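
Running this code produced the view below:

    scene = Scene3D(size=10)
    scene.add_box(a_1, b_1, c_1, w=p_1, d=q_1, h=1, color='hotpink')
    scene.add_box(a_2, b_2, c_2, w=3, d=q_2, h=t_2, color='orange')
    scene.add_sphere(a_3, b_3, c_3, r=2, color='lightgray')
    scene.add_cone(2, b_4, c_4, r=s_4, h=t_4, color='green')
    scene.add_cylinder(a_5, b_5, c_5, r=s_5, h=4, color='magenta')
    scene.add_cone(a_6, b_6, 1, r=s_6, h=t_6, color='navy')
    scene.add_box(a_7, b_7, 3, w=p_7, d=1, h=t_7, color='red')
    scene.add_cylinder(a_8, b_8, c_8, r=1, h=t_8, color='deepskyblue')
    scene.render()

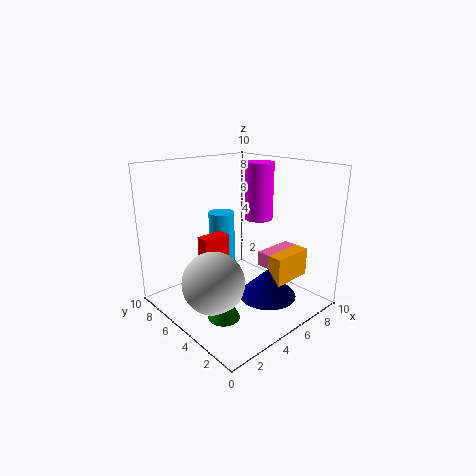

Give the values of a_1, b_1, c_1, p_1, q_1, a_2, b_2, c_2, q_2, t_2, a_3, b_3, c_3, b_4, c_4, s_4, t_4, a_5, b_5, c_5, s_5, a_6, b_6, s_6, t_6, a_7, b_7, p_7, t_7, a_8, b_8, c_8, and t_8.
a_1 = 6; b_1 = 3; c_1 = 3; p_1 = 3; q_1 = 1; a_2 = 6; b_2 = 2; c_2 = 2; q_2 = 1; t_2 = 2; a_3 = 2; b_3 = 4; c_3 = 3; b_4 = 3; c_4 = 1; s_4 = 1; t_4 = 2; a_5 = 7; b_5 = 5; c_5 = 6; s_5 = 1; a_6 = 6; b_6 = 3; s_6 = 2; t_6 = 2; a_7 = 3; b_7 = 6; p_7 = 2; t_7 = 2; a_8 = 6; b_8 = 8; c_8 = 2; t_8 = 4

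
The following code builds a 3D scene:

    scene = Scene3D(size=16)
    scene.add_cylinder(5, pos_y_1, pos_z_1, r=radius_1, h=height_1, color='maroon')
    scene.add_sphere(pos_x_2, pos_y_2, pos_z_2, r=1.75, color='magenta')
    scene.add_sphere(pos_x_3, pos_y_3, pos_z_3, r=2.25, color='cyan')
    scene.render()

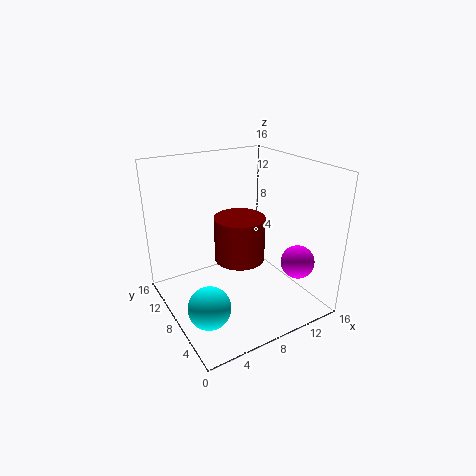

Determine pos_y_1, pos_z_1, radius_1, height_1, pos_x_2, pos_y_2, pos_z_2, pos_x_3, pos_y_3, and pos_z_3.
pos_y_1 = 2.75, pos_z_1 = 9, radius_1 = 2.25, height_1 = 4, pos_x_2 = 12, pos_y_2 = 2.5, pos_z_2 = 6.5, pos_x_3 = 2.75, pos_y_3 = 5, pos_z_3 = 2.5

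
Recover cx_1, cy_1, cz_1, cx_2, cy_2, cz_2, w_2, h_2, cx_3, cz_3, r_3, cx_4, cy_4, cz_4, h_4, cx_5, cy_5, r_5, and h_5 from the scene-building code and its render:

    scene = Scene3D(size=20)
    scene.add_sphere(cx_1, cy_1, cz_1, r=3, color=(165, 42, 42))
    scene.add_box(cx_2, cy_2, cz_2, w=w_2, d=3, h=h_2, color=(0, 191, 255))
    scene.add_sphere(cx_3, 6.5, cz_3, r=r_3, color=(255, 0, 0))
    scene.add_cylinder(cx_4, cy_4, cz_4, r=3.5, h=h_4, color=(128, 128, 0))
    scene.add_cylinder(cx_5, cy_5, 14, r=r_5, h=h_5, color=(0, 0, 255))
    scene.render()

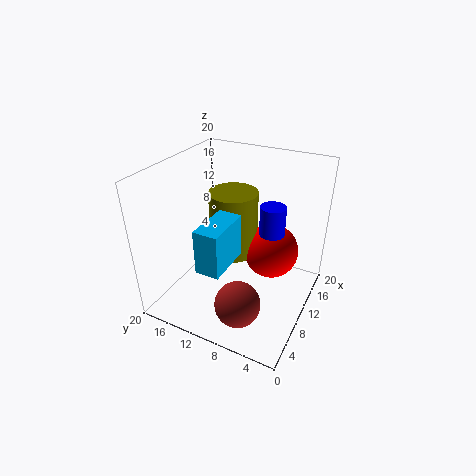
cx_1 = 4, cy_1 = 7, cz_1 = 4, cx_2 = 1, cy_2 = 8, cz_2 = 10, w_2 = 6, h_2 = 5.5, cx_3 = 14, cz_3 = 6.5, r_3 = 4, cx_4 = 12.5, cy_4 = 12, cz_4 = 6, h_4 = 9.5, cx_5 = 7, cy_5 = 4, r_5 = 1.5, h_5 = 3.5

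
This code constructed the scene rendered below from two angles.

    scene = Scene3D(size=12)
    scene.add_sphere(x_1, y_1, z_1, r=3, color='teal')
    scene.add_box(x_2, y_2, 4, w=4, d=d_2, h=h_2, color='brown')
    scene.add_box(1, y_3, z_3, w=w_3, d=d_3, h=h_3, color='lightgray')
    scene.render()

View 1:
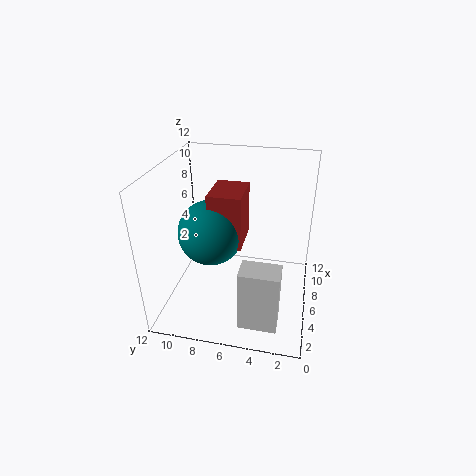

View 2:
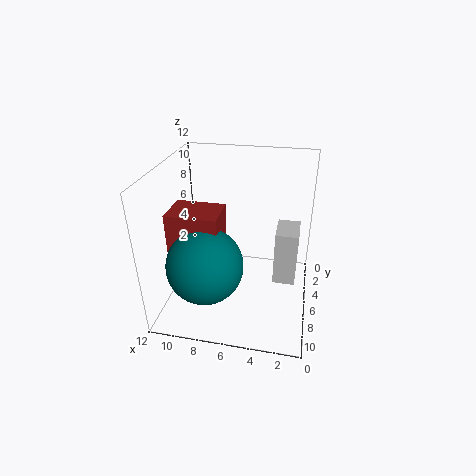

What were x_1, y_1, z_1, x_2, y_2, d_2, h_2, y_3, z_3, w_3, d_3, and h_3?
x_1 = 8, y_1 = 9, z_1 = 5, x_2 = 7, y_2 = 6, d_2 = 3, h_2 = 5, y_3 = 2, z_3 = 1, w_3 = 2, d_3 = 3, h_3 = 5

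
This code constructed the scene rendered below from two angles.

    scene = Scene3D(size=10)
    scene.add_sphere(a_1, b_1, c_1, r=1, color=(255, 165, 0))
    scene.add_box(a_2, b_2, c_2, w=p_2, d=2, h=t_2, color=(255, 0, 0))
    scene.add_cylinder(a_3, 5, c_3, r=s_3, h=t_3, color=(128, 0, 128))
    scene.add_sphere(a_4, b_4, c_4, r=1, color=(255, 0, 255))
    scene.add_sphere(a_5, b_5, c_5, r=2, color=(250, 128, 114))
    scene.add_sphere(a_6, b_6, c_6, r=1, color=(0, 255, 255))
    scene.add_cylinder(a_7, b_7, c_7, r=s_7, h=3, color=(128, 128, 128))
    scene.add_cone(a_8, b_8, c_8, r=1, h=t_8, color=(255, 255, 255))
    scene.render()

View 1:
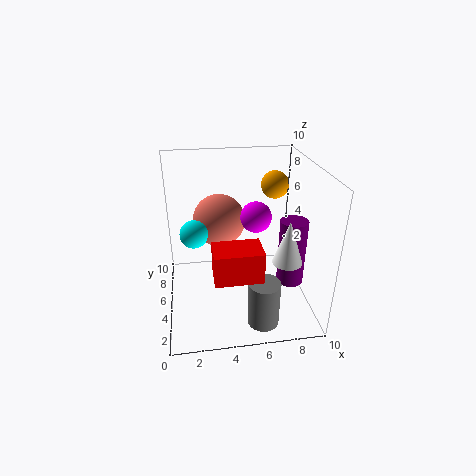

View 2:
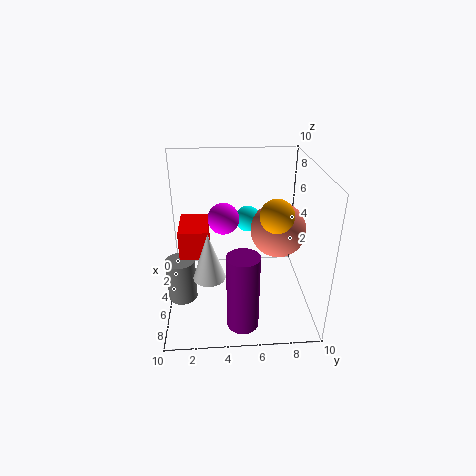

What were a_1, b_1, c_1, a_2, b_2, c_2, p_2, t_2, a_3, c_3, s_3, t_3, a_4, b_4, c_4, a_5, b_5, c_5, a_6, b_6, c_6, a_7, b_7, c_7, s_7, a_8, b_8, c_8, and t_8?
a_1 = 8
b_1 = 7
c_1 = 8
a_2 = 3
b_2 = 1
c_2 = 4
p_2 = 3
t_2 = 2
a_3 = 9
c_3 = 1
s_3 = 1
t_3 = 5
a_4 = 6
b_4 = 4
c_4 = 7
a_5 = 4
b_5 = 8
c_5 = 5
a_6 = 2
b_6 = 6
c_6 = 5
a_7 = 6
b_7 = 1
c_7 = 1
s_7 = 1
a_8 = 8
b_8 = 3
c_8 = 4
t_8 = 3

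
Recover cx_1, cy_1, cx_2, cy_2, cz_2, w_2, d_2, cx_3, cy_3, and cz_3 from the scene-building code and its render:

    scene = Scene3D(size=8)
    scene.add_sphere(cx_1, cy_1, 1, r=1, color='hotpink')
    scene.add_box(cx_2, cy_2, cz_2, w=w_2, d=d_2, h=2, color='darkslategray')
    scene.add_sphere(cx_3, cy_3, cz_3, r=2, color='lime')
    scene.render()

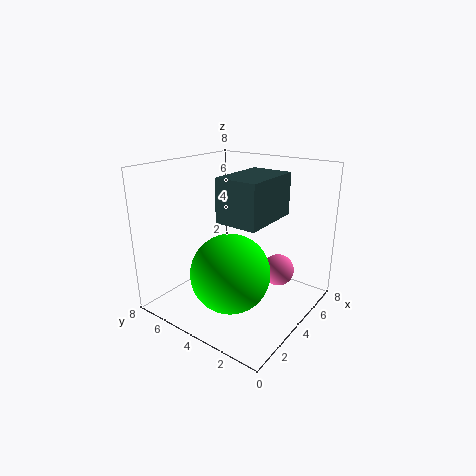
cx_1 = 7; cy_1 = 3; cx_2 = 1; cy_2 = 1; cz_2 = 6; w_2 = 3; d_2 = 2; cx_3 = 2; cy_3 = 3; cz_3 = 3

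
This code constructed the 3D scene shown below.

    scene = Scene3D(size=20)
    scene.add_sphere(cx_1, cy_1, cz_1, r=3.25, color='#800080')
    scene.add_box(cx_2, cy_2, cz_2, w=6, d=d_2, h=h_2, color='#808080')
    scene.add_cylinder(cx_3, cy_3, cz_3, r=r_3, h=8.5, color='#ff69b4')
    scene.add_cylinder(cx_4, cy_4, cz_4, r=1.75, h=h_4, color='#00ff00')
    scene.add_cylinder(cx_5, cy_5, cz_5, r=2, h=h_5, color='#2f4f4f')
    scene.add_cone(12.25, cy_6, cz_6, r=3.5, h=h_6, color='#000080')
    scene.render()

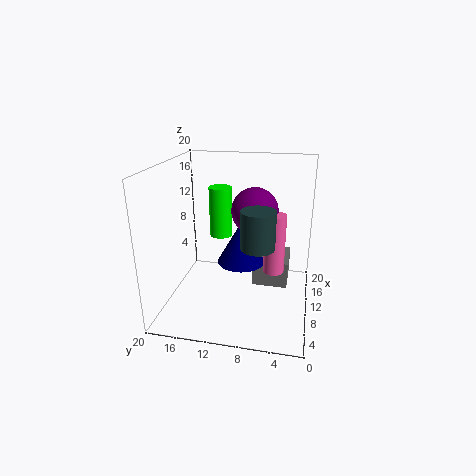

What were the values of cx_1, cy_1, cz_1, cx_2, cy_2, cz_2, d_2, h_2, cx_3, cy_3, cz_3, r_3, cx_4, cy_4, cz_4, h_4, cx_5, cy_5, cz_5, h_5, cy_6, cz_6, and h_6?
cx_1 = 11.75; cy_1 = 8; cz_1 = 13.5; cx_2 = 12; cy_2 = 3; cz_2 = 1.5; d_2 = 5.25; h_2 = 4; cx_3 = 10.75; cy_3 = 5; cz_3 = 5; r_3 = 1.5; cx_4 = 15.75; cy_4 = 14; cz_4 = 7.75; h_4 = 7.75; cx_5 = 3.25; cy_5 = 6.25; cz_5 = 12; h_5 = 4.5; cy_6 = 10; cz_6 = 5.25; h_6 = 6.25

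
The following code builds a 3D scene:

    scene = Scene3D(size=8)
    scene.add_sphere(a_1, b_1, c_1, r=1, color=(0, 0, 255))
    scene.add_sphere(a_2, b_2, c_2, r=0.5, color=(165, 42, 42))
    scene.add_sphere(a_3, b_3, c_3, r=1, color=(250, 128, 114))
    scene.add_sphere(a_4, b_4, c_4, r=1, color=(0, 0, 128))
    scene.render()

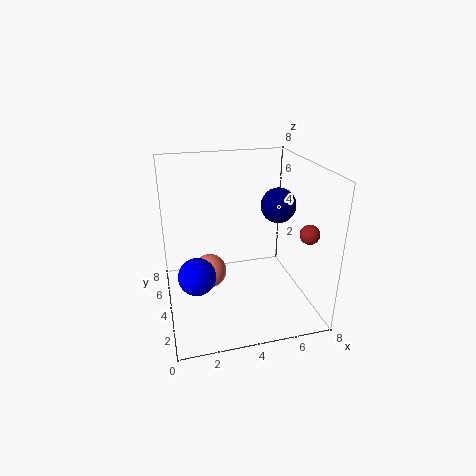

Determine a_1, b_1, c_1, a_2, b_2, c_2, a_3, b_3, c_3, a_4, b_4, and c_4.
a_1 = 1.5, b_1 = 3, c_1 = 2.5, a_2 = 7, b_2 = 1.5, c_2 = 5, a_3 = 2.5, b_3 = 5, c_3 = 1.5, a_4 = 6.5, b_4 = 4.5, c_4 = 5.5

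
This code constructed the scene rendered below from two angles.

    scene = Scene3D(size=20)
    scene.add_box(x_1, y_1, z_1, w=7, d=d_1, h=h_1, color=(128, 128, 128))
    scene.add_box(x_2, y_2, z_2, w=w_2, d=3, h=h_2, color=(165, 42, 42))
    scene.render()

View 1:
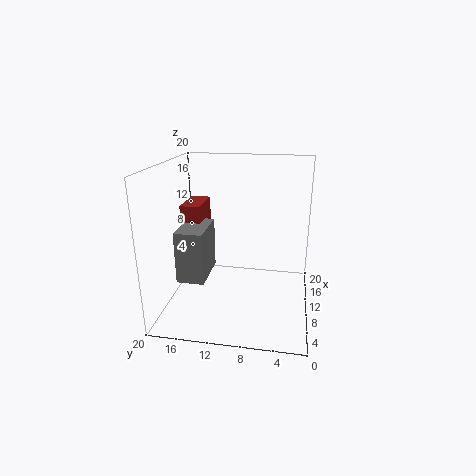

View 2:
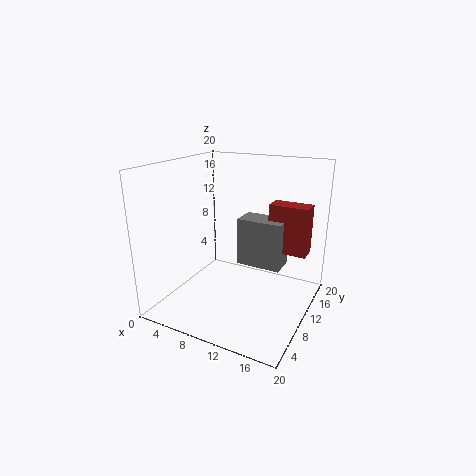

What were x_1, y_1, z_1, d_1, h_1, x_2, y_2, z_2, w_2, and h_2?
x_1 = 7.5
y_1 = 14.5
z_1 = 3.5
d_1 = 4
h_1 = 7.5
x_2 = 12
y_2 = 16
z_2 = 6
w_2 = 6
h_2 = 7.5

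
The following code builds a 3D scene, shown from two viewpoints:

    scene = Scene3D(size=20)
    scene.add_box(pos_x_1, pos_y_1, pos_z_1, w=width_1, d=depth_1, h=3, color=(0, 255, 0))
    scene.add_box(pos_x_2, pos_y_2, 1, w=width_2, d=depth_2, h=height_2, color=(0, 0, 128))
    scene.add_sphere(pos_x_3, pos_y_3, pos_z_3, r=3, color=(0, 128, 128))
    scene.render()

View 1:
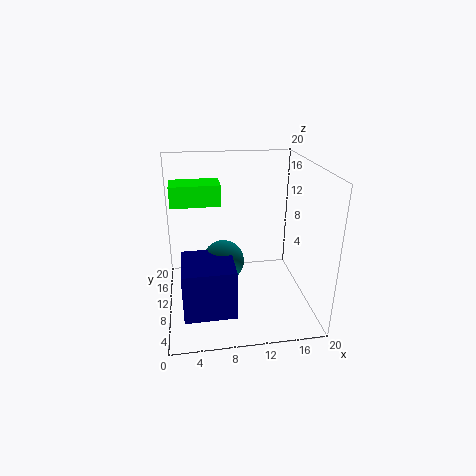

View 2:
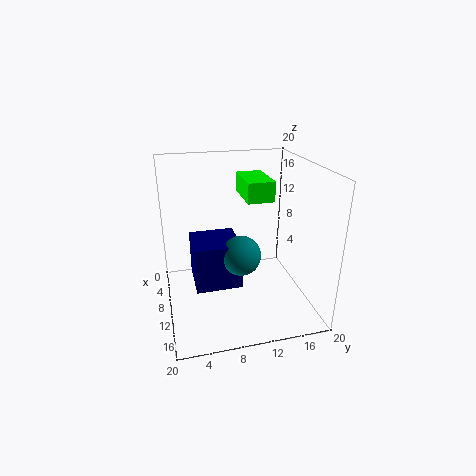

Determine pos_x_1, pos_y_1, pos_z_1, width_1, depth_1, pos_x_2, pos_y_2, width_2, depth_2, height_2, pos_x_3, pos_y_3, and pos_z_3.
pos_x_1 = 1; pos_y_1 = 12; pos_z_1 = 14; width_1 = 7; depth_1 = 4; pos_x_2 = 2; pos_y_2 = 4; width_2 = 7; depth_2 = 7; height_2 = 7; pos_x_3 = 8; pos_y_3 = 11; pos_z_3 = 6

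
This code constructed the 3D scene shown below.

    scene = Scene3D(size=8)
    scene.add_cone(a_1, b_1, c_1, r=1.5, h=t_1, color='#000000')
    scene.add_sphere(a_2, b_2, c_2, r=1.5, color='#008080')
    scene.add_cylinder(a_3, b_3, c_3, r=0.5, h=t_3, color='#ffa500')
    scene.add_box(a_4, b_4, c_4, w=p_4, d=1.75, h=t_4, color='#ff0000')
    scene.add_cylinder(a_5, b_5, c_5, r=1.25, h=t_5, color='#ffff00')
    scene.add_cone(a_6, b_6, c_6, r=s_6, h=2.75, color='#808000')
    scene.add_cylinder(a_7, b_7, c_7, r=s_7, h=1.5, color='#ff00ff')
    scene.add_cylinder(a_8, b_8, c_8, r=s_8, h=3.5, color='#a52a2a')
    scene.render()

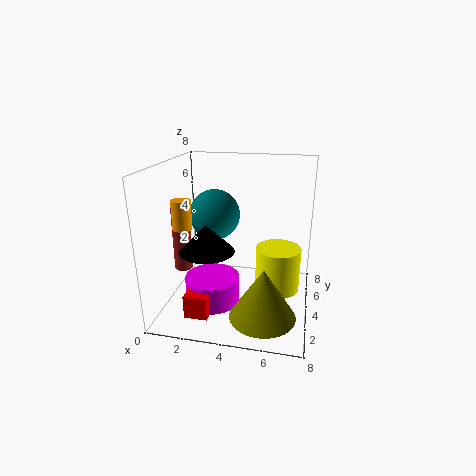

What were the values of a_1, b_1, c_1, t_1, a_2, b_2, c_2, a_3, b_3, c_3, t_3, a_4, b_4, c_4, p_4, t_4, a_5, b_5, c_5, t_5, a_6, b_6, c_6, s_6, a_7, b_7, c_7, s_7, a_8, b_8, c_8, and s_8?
a_1 = 2.5, b_1 = 3, c_1 = 3.5, t_1 = 1.5, a_2 = 2.25, b_2 = 5.5, c_2 = 4.75, a_3 = 1.5, b_3 = 2.25, c_3 = 5, t_3 = 1.5, a_4 = 1.75, b_4 = 1, c_4 = 0.5, p_4 = 1.25, t_4 = 1.25, a_5 = 6.25, b_5 = 4.25, c_5 = 1, t_5 = 2.5, a_6 = 5.75, b_6 = 2, c_6 = 0.5, s_6 = 1.75, a_7 = 2.75, b_7 = 3, c_7 = 0.5, s_7 = 1.5, a_8 = 1, b_8 = 3.25, c_8 = 2.25, s_8 = 0.5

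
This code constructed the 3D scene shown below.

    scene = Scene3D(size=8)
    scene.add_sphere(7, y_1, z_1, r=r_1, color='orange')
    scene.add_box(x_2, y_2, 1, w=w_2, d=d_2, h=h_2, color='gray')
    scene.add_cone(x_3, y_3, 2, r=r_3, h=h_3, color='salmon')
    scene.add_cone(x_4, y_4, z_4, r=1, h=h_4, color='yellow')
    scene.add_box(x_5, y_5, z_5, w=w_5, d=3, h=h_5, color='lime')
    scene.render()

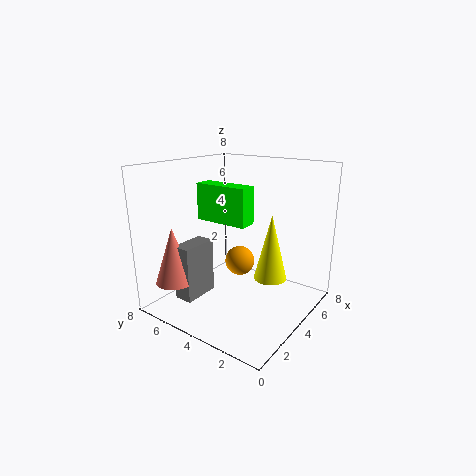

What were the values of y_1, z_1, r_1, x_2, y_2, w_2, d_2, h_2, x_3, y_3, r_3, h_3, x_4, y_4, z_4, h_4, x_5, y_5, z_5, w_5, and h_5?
y_1 = 6; z_1 = 1; r_1 = 1; x_2 = 1; y_2 = 5; w_2 = 2; d_2 = 1; h_2 = 3; x_3 = 1; y_3 = 6; r_3 = 1; h_3 = 3; x_4 = 6; y_4 = 3; z_4 = 1; h_4 = 4; x_5 = 3; y_5 = 3; z_5 = 5; w_5 = 1; h_5 = 2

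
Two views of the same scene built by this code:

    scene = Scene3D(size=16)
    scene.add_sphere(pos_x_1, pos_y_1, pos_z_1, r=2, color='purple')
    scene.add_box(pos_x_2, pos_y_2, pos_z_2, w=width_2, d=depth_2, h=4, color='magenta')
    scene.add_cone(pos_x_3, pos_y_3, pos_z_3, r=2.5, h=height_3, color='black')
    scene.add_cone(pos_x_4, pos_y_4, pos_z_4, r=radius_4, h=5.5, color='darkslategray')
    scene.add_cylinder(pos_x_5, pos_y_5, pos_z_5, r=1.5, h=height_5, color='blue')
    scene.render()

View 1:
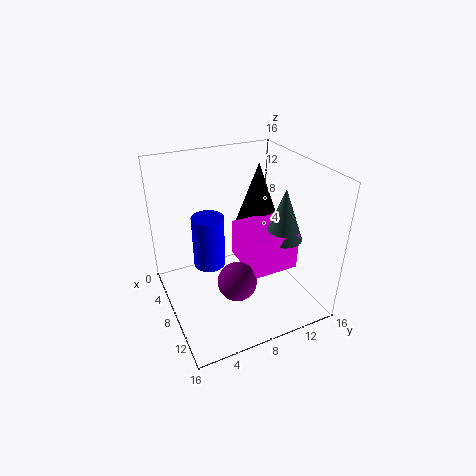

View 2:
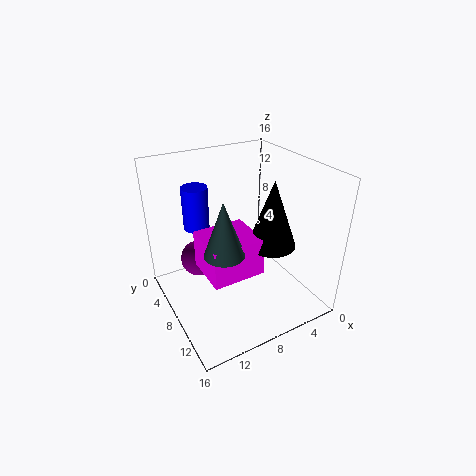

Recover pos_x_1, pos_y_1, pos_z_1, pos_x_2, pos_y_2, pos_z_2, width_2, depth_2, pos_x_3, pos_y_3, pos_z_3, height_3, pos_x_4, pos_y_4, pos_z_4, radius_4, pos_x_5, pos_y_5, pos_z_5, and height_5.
pos_x_1 = 12, pos_y_1 = 6, pos_z_1 = 5.5, pos_x_2 = 7.5, pos_y_2 = 7.5, pos_z_2 = 6, width_2 = 5.5, depth_2 = 5, pos_x_3 = 6, pos_y_3 = 11.5, pos_z_3 = 8.5, height_3 = 7, pos_x_4 = 11.5, pos_y_4 = 11.5, pos_z_4 = 9, radius_4 = 2, pos_x_5 = 11, pos_y_5 = 3.5, pos_z_5 = 8, height_5 = 5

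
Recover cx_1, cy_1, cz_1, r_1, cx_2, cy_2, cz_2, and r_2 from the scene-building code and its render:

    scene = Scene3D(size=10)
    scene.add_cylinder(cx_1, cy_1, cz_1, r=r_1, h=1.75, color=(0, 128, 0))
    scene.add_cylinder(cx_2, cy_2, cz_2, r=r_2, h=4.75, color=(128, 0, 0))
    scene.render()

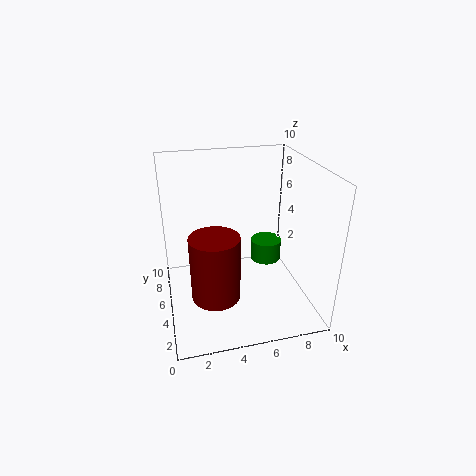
cx_1 = 8.25
cy_1 = 8.25
cz_1 = 1
r_1 = 1.25
cx_2 = 3.25
cy_2 = 4.5
cz_2 = 0.75
r_2 = 1.75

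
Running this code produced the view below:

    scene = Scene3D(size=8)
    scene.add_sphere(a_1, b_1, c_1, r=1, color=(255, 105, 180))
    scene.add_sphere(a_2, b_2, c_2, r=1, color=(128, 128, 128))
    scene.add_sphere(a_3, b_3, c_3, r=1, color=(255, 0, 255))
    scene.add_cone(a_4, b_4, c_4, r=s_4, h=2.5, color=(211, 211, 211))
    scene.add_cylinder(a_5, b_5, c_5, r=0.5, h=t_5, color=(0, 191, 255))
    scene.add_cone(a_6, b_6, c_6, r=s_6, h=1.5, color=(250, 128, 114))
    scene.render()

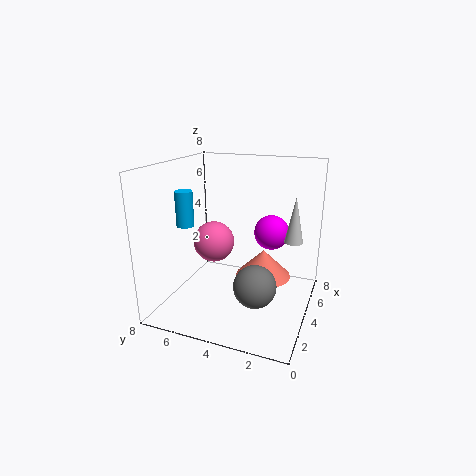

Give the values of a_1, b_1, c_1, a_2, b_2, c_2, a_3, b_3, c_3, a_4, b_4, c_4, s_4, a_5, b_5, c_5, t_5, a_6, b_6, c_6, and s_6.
a_1 = 2; b_1 = 4.5; c_1 = 4.5; a_2 = 1; b_2 = 2; c_2 = 3; a_3 = 5.5; b_3 = 2.5; c_3 = 4; a_4 = 4.5; b_4 = 1; c_4 = 4; s_4 = 0.5; a_5 = 3.5; b_5 = 7; c_5 = 4.5; t_5 = 2; a_6 = 4; b_6 = 2.5; c_6 = 2; s_6 = 1.5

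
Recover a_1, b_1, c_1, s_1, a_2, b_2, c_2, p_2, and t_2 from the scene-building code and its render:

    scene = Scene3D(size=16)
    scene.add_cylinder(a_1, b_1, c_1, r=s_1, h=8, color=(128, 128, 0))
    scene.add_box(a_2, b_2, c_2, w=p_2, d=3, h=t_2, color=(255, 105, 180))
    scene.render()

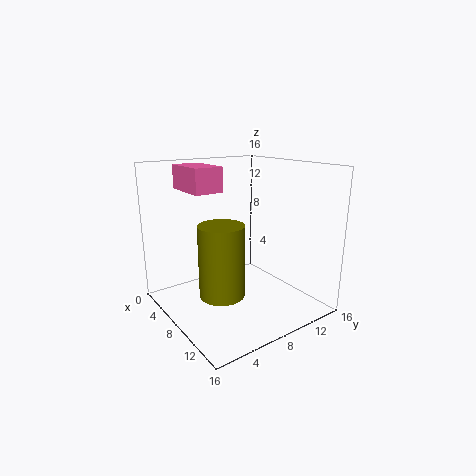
a_1 = 8.5; b_1 = 5.5; c_1 = 2; s_1 = 2.5; a_2 = 4; b_2 = 2.5; c_2 = 13.5; p_2 = 5; t_2 = 2.5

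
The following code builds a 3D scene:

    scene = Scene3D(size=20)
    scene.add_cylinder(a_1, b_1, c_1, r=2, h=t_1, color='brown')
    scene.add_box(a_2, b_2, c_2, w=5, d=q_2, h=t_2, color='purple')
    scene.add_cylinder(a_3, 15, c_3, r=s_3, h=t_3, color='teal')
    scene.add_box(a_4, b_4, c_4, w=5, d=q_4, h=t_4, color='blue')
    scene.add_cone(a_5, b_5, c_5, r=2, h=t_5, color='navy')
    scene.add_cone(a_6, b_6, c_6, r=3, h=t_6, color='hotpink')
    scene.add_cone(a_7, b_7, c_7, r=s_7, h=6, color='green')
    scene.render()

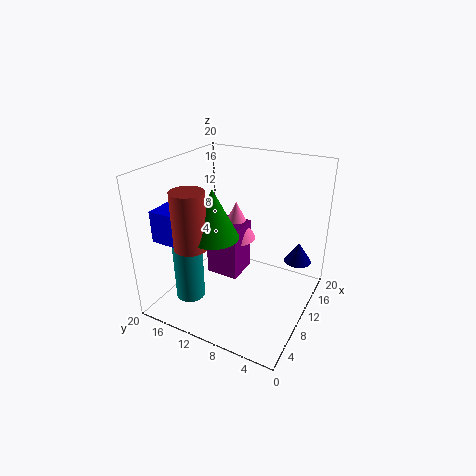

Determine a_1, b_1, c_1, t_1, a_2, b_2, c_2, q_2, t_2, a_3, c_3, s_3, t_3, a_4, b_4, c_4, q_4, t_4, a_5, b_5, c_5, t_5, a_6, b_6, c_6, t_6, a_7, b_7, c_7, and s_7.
a_1 = 2
b_1 = 12
c_1 = 12
t_1 = 7
a_2 = 11
b_2 = 11
c_2 = 2
q_2 = 5
t_2 = 8
a_3 = 5
c_3 = 2
s_3 = 2
t_3 = 8
a_4 = 1
b_4 = 13
c_4 = 12
q_4 = 4
t_4 = 4
a_5 = 16
b_5 = 3
c_5 = 5
t_5 = 3
a_6 = 15
b_6 = 13
c_6 = 7
t_6 = 6
a_7 = 4
b_7 = 10
c_7 = 13
s_7 = 3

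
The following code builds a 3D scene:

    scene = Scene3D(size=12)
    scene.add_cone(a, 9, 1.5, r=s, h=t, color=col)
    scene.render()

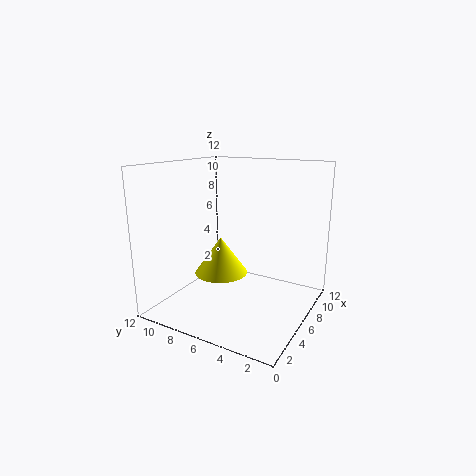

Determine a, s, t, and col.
a = 8; s = 2.5; t = 3.5; col = 'yellow'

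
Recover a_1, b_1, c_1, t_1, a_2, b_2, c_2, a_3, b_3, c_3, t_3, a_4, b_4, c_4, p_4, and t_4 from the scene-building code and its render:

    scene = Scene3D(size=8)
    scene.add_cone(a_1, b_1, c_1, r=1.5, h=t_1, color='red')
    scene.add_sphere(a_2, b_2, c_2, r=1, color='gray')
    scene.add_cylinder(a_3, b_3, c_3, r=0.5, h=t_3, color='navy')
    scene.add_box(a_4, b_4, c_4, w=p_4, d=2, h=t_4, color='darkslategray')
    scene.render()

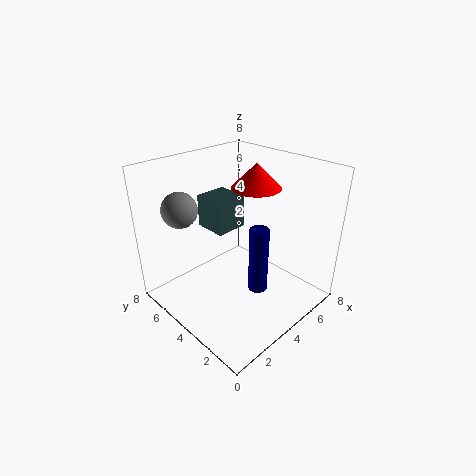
a_1 = 6.5, b_1 = 5, c_1 = 6, t_1 = 1.5, a_2 = 2, b_2 = 6.5, c_2 = 5.5, a_3 = 3.5, b_3 = 2, c_3 = 2, t_3 = 3.5, a_4 = 4, b_4 = 5.5, c_4 = 3.5, p_4 = 2, t_4 = 2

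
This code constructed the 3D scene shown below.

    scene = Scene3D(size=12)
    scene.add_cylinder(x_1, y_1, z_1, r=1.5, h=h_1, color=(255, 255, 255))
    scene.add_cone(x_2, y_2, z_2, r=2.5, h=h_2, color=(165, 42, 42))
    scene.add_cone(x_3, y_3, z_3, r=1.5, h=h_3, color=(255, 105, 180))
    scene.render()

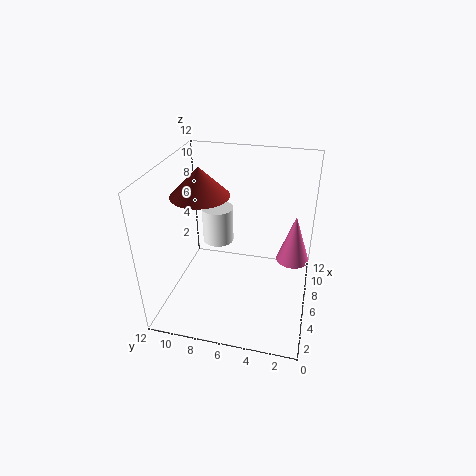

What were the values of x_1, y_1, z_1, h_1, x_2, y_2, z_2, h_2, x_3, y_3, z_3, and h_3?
x_1 = 10, y_1 = 9, z_1 = 3, h_1 = 3.5, x_2 = 7, y_2 = 9.5, z_2 = 9, h_2 = 2.5, x_3 = 9, y_3 = 1.5, z_3 = 2.5, h_3 = 4.5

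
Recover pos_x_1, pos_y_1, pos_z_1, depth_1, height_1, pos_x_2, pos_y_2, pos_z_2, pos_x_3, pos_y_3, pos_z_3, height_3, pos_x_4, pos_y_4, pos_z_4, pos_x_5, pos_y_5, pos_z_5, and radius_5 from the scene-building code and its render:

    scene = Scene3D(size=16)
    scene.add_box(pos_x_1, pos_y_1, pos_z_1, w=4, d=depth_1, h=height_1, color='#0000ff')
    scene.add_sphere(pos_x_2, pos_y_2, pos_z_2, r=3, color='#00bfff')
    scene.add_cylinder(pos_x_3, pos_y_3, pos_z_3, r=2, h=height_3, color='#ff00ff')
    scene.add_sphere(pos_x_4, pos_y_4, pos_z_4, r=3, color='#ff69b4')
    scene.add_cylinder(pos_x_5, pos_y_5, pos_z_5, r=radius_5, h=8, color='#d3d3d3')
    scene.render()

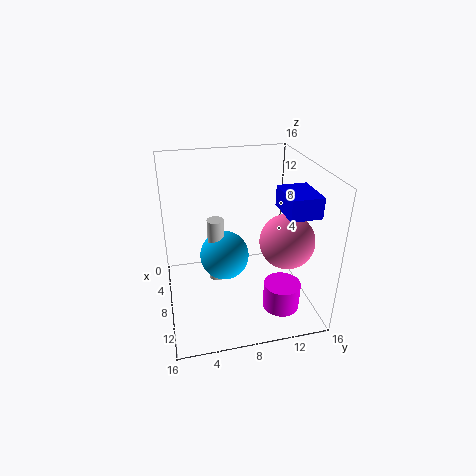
pos_x_1 = 11, pos_y_1 = 11, pos_z_1 = 13, depth_1 = 3, height_1 = 2, pos_x_2 = 5, pos_y_2 = 7, pos_z_2 = 4, pos_x_3 = 12, pos_y_3 = 12, pos_z_3 = 1, height_3 = 3, pos_x_4 = 10, pos_y_4 = 13, pos_z_4 = 8, pos_x_5 = 5, pos_y_5 = 6, pos_z_5 = 1, radius_5 = 1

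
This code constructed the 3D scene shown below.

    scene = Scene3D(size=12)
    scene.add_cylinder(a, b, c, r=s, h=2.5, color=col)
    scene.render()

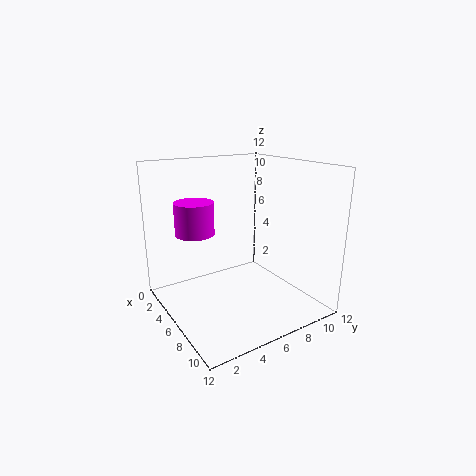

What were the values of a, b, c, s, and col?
a = 5.75; b = 2.25; c = 7; s = 1.5; col = 'magenta'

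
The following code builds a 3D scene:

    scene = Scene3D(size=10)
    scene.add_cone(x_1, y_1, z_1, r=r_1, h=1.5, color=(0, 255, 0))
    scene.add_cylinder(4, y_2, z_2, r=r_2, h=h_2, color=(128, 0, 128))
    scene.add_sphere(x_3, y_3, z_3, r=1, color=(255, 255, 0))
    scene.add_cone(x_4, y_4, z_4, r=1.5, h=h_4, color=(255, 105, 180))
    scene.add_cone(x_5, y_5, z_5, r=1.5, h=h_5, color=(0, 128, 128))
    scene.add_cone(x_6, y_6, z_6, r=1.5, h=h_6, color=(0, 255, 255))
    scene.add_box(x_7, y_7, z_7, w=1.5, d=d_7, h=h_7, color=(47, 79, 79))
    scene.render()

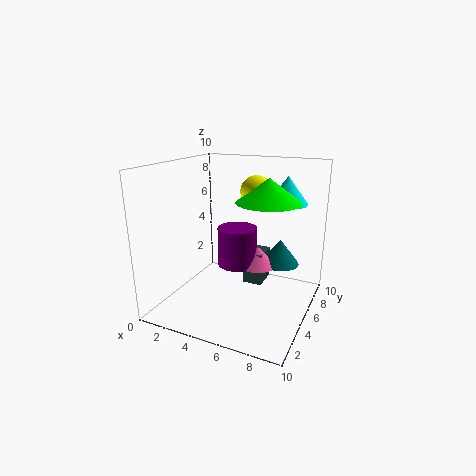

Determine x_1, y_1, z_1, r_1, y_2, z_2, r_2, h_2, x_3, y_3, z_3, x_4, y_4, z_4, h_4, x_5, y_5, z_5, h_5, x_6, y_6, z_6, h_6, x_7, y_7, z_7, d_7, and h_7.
x_1 = 7.5, y_1 = 4, z_1 = 8, r_1 = 2, y_2 = 7, z_2 = 2, r_2 = 1.5, h_2 = 3, x_3 = 6.5, y_3 = 4.5, z_3 = 8.5, x_4 = 5.5, y_4 = 7.5, z_4 = 2, h_4 = 1.5, x_5 = 7, y_5 = 8.5, z_5 = 2, h_5 = 2, x_6 = 7.5, y_6 = 8, z_6 = 7, h_6 = 2, x_7 = 4.5, y_7 = 7, z_7 = 0.5, d_7 = 2, h_7 = 2.5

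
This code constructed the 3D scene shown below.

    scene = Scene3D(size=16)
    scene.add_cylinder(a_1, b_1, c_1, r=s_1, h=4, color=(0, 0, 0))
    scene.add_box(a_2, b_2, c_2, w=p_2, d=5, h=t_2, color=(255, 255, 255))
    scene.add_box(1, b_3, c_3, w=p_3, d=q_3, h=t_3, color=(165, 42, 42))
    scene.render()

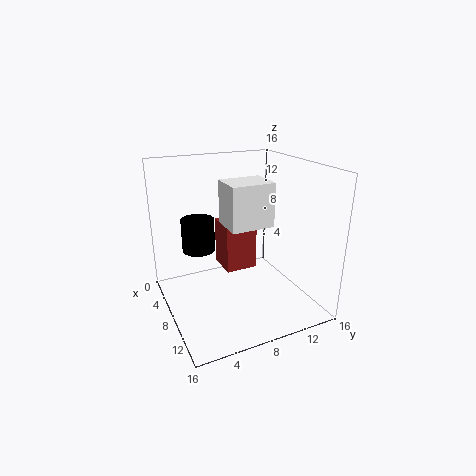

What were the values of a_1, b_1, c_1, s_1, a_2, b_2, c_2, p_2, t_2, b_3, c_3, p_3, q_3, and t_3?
a_1 = 3; b_1 = 5; c_1 = 5; s_1 = 2; a_2 = 5; b_2 = 7; c_2 = 9; p_2 = 4; t_2 = 5; b_3 = 8; c_3 = 2; p_3 = 4; q_3 = 4; t_3 = 6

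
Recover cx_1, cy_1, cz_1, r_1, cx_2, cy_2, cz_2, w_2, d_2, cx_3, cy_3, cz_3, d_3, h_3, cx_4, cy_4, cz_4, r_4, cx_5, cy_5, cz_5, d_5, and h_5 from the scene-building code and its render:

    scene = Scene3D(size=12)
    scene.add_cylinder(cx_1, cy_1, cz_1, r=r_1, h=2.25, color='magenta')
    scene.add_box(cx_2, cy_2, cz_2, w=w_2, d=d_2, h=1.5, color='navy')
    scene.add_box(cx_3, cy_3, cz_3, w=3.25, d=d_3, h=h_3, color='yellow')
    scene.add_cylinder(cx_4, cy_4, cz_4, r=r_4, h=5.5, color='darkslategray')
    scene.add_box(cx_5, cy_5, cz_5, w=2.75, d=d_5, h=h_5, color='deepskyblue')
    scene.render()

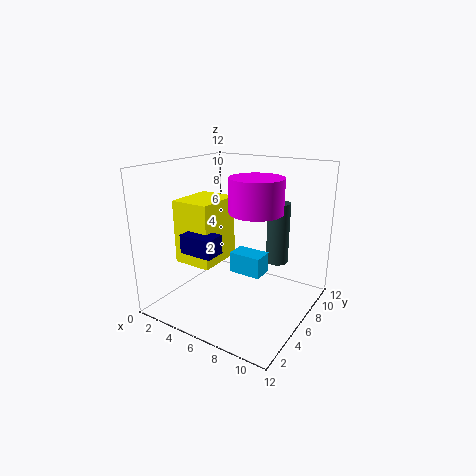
cx_1 = 9.75
cy_1 = 2.25
cz_1 = 9.75
r_1 = 1.75
cx_2 = 3.25
cy_2 = 2
cz_2 = 5.5
w_2 = 2.75
d_2 = 1.75
cx_3 = 1.75
cy_3 = 3
cz_3 = 4
d_3 = 4
h_3 = 5.25
cx_4 = 8
cy_4 = 9.5
cz_4 = 3
r_4 = 1
cx_5 = 5.5
cy_5 = 5.5
cz_5 = 3
d_5 = 1.75
h_5 = 1.75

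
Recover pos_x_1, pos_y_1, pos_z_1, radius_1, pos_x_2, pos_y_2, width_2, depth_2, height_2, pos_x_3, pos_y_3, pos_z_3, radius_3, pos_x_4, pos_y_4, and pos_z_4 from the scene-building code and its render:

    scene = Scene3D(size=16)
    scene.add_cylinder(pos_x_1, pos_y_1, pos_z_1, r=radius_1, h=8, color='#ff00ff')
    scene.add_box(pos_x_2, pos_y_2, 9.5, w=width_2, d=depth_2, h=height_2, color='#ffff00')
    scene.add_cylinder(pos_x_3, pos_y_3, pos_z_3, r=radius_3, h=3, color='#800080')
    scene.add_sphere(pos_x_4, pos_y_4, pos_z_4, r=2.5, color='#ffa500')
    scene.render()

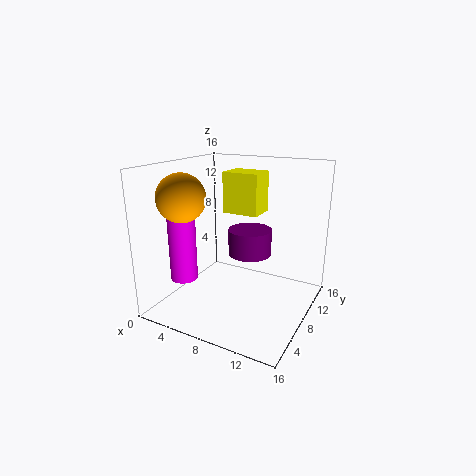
pos_x_1 = 3, pos_y_1 = 4.5, pos_z_1 = 3.5, radius_1 = 1.5, pos_x_2 = 4, pos_y_2 = 11.5, width_2 = 4.5, depth_2 = 3.5, height_2 = 5, pos_x_3 = 8.5, pos_y_3 = 10, pos_z_3 = 5.5, radius_3 = 2.5, pos_x_4 = 4, pos_y_4 = 3.5, pos_z_4 = 13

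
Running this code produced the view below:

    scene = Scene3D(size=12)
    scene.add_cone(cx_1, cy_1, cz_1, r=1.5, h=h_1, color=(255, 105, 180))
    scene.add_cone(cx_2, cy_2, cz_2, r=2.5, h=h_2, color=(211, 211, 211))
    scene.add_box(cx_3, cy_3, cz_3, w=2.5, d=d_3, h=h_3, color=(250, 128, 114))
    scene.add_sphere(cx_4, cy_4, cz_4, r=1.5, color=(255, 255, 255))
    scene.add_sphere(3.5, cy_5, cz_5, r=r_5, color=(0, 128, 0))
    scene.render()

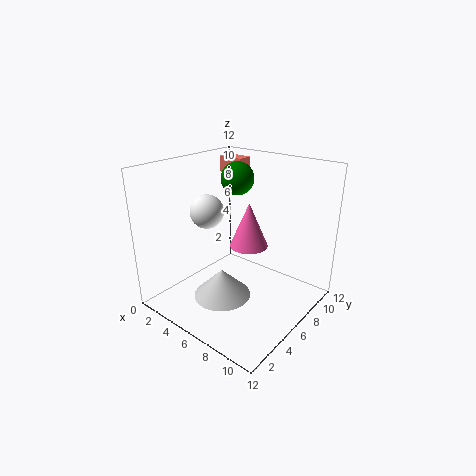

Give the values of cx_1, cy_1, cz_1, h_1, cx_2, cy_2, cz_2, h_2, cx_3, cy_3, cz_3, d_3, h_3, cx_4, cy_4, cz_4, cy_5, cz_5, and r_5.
cx_1 = 7.5
cy_1 = 5.5
cz_1 = 6
h_1 = 3.5
cx_2 = 5
cy_2 = 5
cz_2 = 0.5
h_2 = 2.5
cx_3 = 0.5
cy_3 = 10
cz_3 = 10
d_3 = 1.5
h_3 = 1.5
cx_4 = 2.5
cy_4 = 6
cz_4 = 7.5
cy_5 = 9
cz_5 = 10
r_5 = 1.5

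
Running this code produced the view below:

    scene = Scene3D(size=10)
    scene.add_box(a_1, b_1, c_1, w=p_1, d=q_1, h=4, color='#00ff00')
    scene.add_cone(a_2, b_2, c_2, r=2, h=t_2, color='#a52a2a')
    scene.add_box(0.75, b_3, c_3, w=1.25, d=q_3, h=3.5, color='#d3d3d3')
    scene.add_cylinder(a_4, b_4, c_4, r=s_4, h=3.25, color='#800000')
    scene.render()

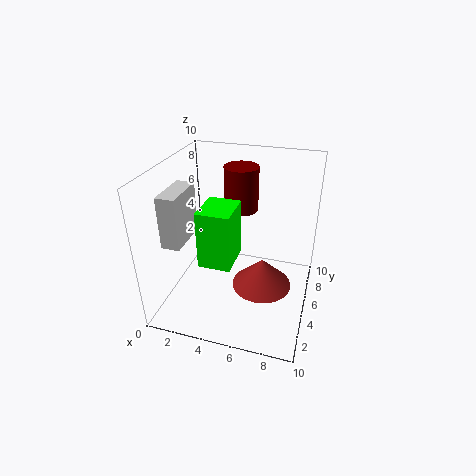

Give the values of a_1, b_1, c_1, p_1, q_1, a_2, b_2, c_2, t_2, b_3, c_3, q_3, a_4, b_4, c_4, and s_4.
a_1 = 2.75; b_1 = 3; c_1 = 3.5; p_1 = 2.25; q_1 = 2.75; a_2 = 7; b_2 = 4; c_2 = 2.25; t_2 = 2; b_3 = 2; c_3 = 5.25; q_3 = 3; a_4 = 4.5; b_4 = 7.5; c_4 = 6; s_4 = 1.25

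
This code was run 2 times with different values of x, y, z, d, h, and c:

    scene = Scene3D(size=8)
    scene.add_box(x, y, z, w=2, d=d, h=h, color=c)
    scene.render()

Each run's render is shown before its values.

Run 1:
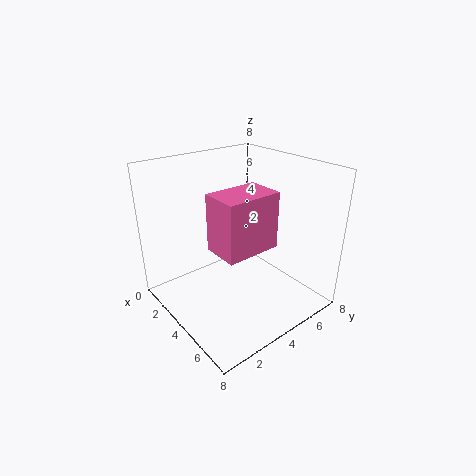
x = 4
y = 2
z = 4
d = 3
h = 3
c = 'hotpink'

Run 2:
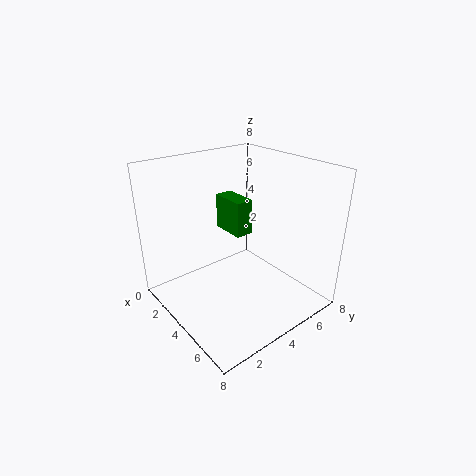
x = 2
y = 4
z = 4
d = 1
h = 2
c = 'green'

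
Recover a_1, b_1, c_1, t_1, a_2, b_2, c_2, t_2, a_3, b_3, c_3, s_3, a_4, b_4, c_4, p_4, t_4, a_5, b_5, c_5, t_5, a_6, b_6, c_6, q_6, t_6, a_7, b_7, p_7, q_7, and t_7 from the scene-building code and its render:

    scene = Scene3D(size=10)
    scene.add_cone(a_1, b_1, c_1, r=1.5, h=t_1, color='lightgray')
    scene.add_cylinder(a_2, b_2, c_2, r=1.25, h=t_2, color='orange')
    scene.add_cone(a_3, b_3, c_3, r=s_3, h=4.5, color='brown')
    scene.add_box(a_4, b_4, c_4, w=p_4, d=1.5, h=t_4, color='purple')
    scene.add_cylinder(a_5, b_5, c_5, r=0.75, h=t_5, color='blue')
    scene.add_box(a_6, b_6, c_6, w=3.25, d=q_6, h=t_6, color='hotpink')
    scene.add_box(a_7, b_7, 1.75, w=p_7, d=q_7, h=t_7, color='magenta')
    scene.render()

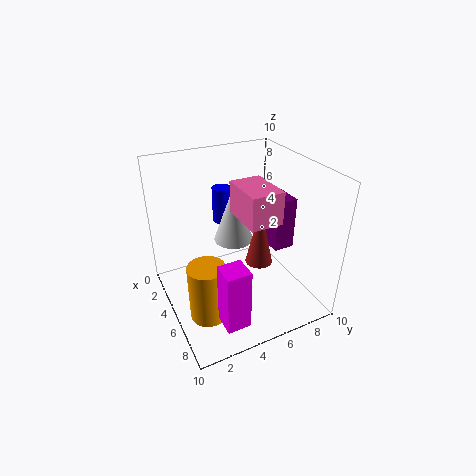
a_1 = 2.75, b_1 = 5.75, c_1 = 3.5, t_1 = 4.25, a_2 = 6.5, b_2 = 2, c_2 = 0.5, t_2 = 4, a_3 = 5, b_3 = 6.75, c_3 = 2.5, s_3 = 1, a_4 = 4, b_4 = 7.5, c_4 = 3.75, p_4 = 2, t_4 = 3.75, a_5 = 1.25, b_5 = 5.5, c_5 = 4.5, t_5 = 2.75, a_6 = 3.75, b_6 = 5, c_6 = 6.5, q_6 = 2.25, t_6 = 2.25, a_7 = 8.25, b_7 = 2, p_7 = 1.5, q_7 = 1.5, t_7 = 4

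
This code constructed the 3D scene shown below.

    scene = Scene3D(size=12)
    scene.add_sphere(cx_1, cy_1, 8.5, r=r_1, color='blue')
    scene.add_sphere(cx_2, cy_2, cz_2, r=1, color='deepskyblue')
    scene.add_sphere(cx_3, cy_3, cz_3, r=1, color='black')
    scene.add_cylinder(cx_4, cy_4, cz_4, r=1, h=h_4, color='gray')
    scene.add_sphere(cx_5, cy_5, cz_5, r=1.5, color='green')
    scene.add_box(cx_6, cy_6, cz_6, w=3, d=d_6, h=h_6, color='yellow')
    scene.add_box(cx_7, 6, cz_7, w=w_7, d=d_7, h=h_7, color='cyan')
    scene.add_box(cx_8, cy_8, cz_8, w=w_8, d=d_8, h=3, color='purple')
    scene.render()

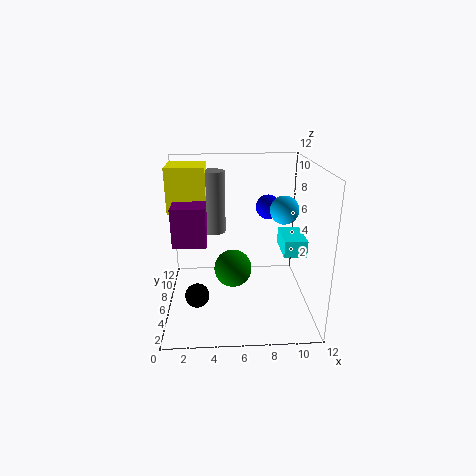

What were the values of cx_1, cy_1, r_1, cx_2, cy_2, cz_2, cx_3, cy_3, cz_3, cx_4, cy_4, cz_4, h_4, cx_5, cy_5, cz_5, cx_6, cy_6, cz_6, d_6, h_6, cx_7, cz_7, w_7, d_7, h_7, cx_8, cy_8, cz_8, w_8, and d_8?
cx_1 = 8.5; cy_1 = 6.5; r_1 = 1; cx_2 = 9; cy_2 = 2.5; cz_2 = 9.5; cx_3 = 2.5; cy_3 = 4.5; cz_3 = 1.5; cx_4 = 4; cy_4 = 6.5; cz_4 = 6.5; h_4 = 5; cx_5 = 5.5; cy_5 = 4.5; cz_5 = 4; cx_6 = 0.5; cy_6 = 5; cz_6 = 8.5; d_6 = 3; h_6 = 3.5; cx_7 = 10; cz_7 = 4; w_7 = 2; d_7 = 3.5; h_7 = 1.5; cx_8 = 1; cy_8 = 3; cz_8 = 6.5; w_8 = 2.5; d_8 = 4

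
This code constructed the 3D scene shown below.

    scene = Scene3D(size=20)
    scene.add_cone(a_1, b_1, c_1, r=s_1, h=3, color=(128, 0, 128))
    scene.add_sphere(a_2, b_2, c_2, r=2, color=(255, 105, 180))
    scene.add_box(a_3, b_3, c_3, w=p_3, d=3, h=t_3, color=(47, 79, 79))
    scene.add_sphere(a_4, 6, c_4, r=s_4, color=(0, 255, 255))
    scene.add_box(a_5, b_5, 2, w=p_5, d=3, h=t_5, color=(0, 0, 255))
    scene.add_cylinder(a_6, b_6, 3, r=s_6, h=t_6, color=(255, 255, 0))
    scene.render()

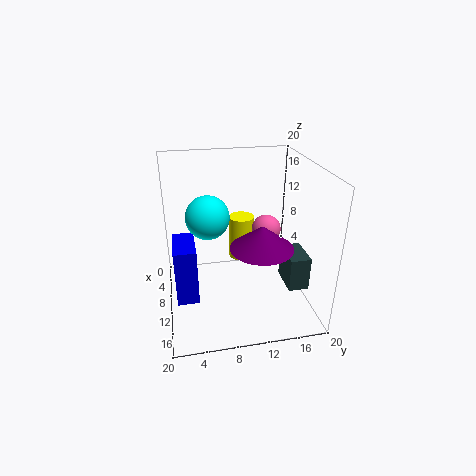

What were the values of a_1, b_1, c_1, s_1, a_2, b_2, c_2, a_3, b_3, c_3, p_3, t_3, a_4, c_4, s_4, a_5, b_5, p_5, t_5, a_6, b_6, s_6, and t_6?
a_1 = 15, b_1 = 12, c_1 = 11, s_1 = 4, a_2 = 10, b_2 = 14, c_2 = 11, a_3 = 8, b_3 = 17, c_3 = 2, p_3 = 5, t_3 = 5, a_4 = 9, c_4 = 13, s_4 = 3, a_5 = 7, b_5 = 1, p_5 = 6, t_5 = 8, a_6 = 3, b_6 = 12, s_6 = 2, t_6 = 7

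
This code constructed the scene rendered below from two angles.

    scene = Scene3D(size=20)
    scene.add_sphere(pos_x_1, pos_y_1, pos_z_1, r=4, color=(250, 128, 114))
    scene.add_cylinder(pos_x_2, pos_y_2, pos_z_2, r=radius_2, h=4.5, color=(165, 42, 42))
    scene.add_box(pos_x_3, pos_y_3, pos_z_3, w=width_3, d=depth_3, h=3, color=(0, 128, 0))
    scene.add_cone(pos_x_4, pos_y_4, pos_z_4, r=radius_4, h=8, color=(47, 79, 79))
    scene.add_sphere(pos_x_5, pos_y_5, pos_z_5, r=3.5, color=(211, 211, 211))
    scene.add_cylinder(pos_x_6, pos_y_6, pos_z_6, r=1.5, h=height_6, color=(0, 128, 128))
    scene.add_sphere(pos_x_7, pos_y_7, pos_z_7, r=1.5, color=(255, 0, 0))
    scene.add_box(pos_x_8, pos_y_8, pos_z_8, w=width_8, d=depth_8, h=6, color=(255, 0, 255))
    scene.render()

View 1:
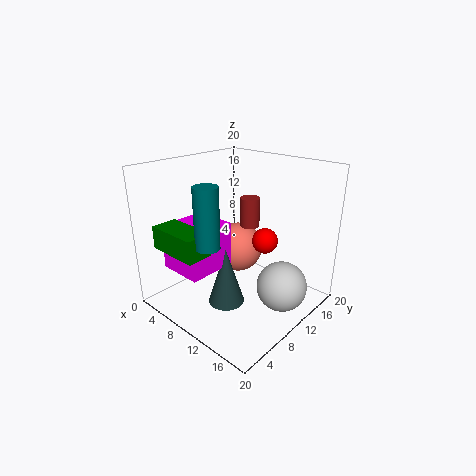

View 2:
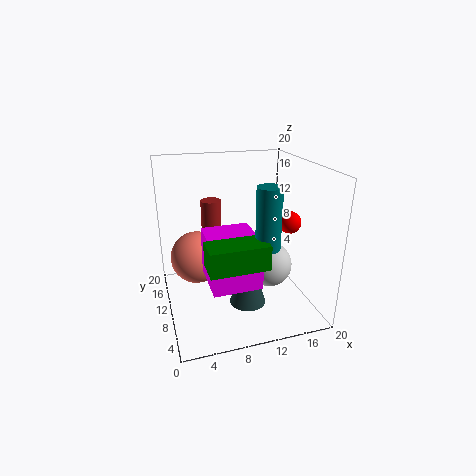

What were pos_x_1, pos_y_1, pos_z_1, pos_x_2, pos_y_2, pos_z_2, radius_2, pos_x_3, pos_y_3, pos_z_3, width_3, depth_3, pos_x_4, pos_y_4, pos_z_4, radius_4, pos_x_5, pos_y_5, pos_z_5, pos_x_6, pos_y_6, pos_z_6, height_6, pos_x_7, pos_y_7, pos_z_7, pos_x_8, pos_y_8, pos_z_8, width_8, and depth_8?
pos_x_1 = 5, pos_y_1 = 15.5, pos_z_1 = 5, pos_x_2 = 7.5, pos_y_2 = 15.5, pos_z_2 = 9.5, radius_2 = 1.5, pos_x_3 = 4, pos_y_3 = 0.5, pos_z_3 = 10, width_3 = 7, depth_3 = 3.5, pos_x_4 = 10.5, pos_y_4 = 7, pos_z_4 = 1.5, radius_4 = 2.5, pos_x_5 = 16, pos_y_5 = 12.5, pos_z_5 = 3.5, pos_x_6 = 11.5, pos_y_6 = 3, pos_z_6 = 11.5, height_6 = 7.5, pos_x_7 = 16.5, pos_y_7 = 7.5, pos_z_7 = 12.5, pos_x_8 = 4.5, pos_y_8 = 1.5, pos_z_8 = 7, width_8 = 6, depth_8 = 6.5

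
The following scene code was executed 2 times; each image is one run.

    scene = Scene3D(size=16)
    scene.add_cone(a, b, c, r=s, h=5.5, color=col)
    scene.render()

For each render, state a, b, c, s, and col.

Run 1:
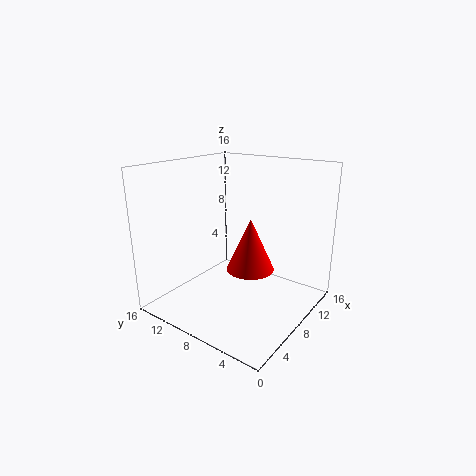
a = 6.75, b = 5.5, c = 5.5, s = 2.5, col = 'red'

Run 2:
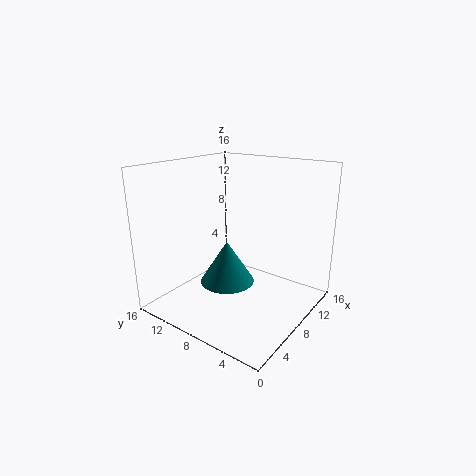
a = 10.75, b = 11.75, c = 0.25, s = 3.5, col = 'teal'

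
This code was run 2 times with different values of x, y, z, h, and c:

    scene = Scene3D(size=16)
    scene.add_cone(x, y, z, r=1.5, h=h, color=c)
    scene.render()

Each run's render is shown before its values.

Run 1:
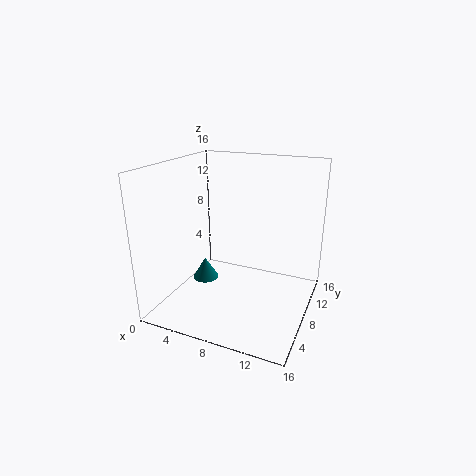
x = 4, y = 7.5, z = 2.5, h = 2.5, c = 'teal'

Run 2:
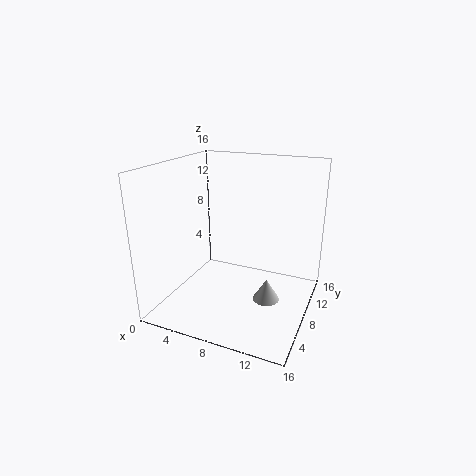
x = 11.5, y = 8, z = 1, h = 2.5, c = 'lightgray'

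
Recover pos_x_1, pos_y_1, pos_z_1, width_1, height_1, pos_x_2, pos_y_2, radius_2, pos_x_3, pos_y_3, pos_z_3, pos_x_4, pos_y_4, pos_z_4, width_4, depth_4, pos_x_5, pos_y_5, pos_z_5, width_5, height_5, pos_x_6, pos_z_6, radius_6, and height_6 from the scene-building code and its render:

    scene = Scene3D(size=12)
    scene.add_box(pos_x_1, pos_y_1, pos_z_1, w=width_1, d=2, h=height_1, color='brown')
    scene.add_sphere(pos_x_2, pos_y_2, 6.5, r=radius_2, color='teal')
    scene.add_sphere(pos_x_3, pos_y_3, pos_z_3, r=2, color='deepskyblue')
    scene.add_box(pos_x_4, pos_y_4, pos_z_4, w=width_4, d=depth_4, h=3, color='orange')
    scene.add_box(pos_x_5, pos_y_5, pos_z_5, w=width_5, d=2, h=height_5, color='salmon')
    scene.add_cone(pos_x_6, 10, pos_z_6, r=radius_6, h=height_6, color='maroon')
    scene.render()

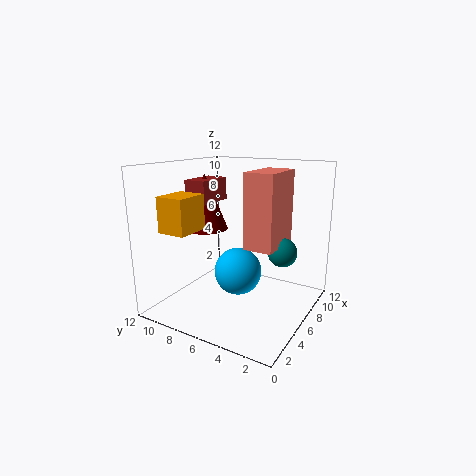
pos_x_1 = 5.5; pos_y_1 = 9; pos_z_1 = 8.5; width_1 = 3.5; height_1 = 2; pos_x_2 = 3.5; pos_y_2 = 1; radius_2 = 1; pos_x_3 = 6; pos_y_3 = 6; pos_z_3 = 3; pos_x_4 = 2.5; pos_y_4 = 9; pos_z_4 = 6.5; width_4 = 3; depth_4 = 2.5; pos_x_5 = 1.5; pos_y_5 = 1; pos_z_5 = 7; width_5 = 3.5; height_5 = 5; pos_x_6 = 7; pos_z_6 = 6; radius_6 = 2; height_6 = 5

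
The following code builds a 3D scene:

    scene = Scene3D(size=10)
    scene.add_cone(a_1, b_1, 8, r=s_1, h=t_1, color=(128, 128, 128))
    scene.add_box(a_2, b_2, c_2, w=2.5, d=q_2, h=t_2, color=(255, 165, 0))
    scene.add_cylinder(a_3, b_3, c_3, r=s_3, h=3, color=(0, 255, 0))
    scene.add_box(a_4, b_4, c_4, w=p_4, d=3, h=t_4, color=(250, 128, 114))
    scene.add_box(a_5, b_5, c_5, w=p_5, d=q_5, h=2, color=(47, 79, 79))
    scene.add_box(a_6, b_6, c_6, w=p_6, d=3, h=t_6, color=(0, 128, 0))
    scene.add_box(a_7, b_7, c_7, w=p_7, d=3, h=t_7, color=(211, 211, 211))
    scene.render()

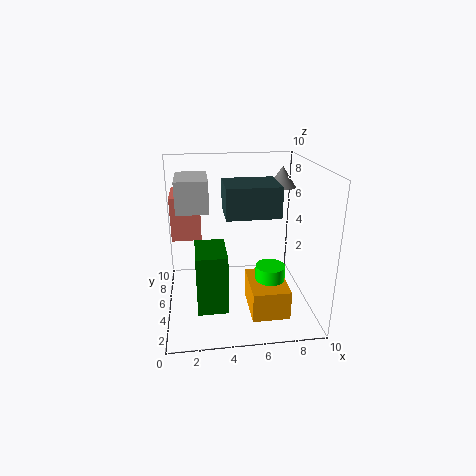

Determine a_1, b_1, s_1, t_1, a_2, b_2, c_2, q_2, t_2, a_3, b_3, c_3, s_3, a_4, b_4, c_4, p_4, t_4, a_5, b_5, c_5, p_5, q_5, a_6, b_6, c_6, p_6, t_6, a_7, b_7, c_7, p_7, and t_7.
a_1 = 8.5; b_1 = 7; s_1 = 1; t_1 = 1.5; a_2 = 5.5; b_2 = 1.5; c_2 = 0.5; q_2 = 3.5; t_2 = 2; a_3 = 7; b_3 = 3.5; c_3 = 0.5; s_3 = 1; a_4 = 0.5; b_4 = 5; c_4 = 5; p_4 = 2; t_4 = 3; a_5 = 4; b_5 = 3; c_5 = 7; p_5 = 3.5; q_5 = 3; a_6 = 2; b_6 = 2; c_6 = 1; p_6 = 2; t_6 = 4; a_7 = 1; b_7 = 3; c_7 = 7.5; p_7 = 2; t_7 = 2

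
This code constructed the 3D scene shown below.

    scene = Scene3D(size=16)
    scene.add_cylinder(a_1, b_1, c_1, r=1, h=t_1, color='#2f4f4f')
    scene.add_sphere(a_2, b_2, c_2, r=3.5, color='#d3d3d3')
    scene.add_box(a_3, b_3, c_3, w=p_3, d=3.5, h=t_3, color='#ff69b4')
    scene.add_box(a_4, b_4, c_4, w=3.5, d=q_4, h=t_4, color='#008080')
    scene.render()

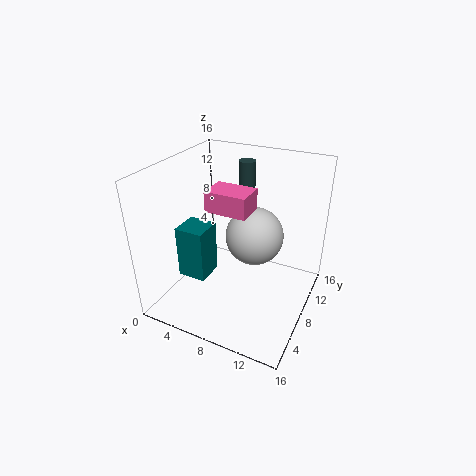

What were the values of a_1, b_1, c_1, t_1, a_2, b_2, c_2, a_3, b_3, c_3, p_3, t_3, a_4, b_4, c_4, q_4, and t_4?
a_1 = 6.5, b_1 = 13.5, c_1 = 8, t_1 = 7, a_2 = 8.5, b_2 = 11.5, c_2 = 6.5, a_3 = 3.5, b_3 = 8.5, c_3 = 10, p_3 = 5, t_3 = 2.5, a_4 = 0.5, b_4 = 6.5, c_4 = 1.5, q_4 = 3.5, t_4 = 6.5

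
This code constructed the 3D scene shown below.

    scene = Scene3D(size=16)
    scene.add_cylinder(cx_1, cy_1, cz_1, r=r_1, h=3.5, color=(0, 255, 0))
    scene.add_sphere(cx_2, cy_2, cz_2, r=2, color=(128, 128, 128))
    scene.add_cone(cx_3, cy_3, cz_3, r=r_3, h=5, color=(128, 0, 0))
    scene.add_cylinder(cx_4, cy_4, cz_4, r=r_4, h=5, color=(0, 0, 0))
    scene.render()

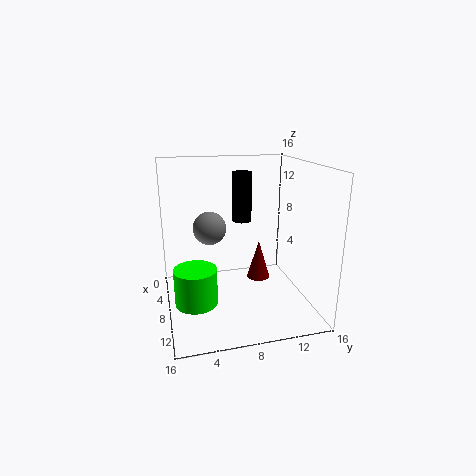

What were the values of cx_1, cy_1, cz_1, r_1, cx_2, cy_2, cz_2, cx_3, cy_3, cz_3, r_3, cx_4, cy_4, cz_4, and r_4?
cx_1 = 13.5, cy_1 = 2.5, cz_1 = 4, r_1 = 2, cx_2 = 4, cy_2 = 5.5, cz_2 = 8, cx_3 = 3.5, cy_3 = 12, cz_3 = 0.5, r_3 = 1.5, cx_4 = 9.5, cy_4 = 8, cz_4 = 10.5, r_4 = 1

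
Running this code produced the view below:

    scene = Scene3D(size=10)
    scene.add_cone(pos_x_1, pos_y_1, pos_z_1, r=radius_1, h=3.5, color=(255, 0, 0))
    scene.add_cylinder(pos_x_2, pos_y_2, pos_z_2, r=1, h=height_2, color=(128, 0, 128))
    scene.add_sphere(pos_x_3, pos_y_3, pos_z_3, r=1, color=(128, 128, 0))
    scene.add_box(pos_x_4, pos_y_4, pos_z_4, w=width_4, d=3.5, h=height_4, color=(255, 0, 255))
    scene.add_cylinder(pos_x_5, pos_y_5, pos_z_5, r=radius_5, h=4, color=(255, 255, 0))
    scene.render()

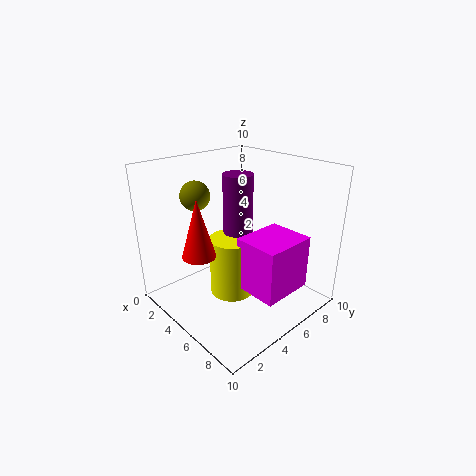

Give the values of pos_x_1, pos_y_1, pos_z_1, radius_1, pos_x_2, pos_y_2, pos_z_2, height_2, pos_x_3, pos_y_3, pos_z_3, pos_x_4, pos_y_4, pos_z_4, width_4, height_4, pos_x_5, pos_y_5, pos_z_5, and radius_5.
pos_x_1 = 6
pos_y_1 = 1
pos_z_1 = 5.5
radius_1 = 1
pos_x_2 = 5
pos_y_2 = 5
pos_z_2 = 4.5
height_2 = 5
pos_x_3 = 3
pos_y_3 = 3
pos_z_3 = 8
pos_x_4 = 6.5
pos_y_4 = 3.5
pos_z_4 = 2.5
width_4 = 3
height_4 = 3.5
pos_x_5 = 5.5
pos_y_5 = 4
pos_z_5 = 1.5
radius_5 = 1.5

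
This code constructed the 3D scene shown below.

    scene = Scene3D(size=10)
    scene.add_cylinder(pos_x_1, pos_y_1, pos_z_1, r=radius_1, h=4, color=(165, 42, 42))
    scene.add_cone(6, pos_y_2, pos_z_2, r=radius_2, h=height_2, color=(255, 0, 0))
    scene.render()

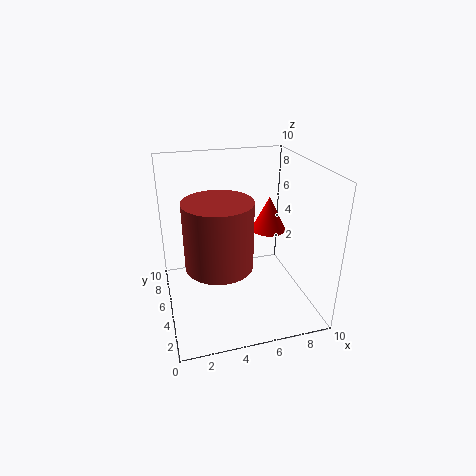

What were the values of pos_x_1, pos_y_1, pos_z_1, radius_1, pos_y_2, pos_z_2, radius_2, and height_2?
pos_x_1 = 3; pos_y_1 = 2; pos_z_1 = 5; radius_1 = 2; pos_y_2 = 2; pos_z_2 = 7; radius_2 = 1; height_2 = 2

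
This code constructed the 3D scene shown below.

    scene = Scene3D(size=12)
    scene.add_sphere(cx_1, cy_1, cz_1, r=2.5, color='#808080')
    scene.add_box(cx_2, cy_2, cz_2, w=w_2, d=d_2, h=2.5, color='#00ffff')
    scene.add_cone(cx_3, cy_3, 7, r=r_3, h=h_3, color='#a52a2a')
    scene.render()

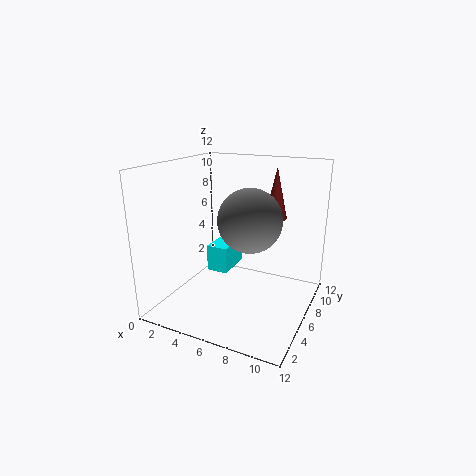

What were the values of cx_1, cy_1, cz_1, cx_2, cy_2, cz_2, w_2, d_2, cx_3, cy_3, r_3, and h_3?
cx_1 = 7.5; cy_1 = 5; cz_1 = 8; cx_2 = 2; cy_2 = 7.5; cz_2 = 1.5; w_2 = 2; d_2 = 3.5; cx_3 = 8; cy_3 = 9.5; r_3 = 1; h_3 = 4.5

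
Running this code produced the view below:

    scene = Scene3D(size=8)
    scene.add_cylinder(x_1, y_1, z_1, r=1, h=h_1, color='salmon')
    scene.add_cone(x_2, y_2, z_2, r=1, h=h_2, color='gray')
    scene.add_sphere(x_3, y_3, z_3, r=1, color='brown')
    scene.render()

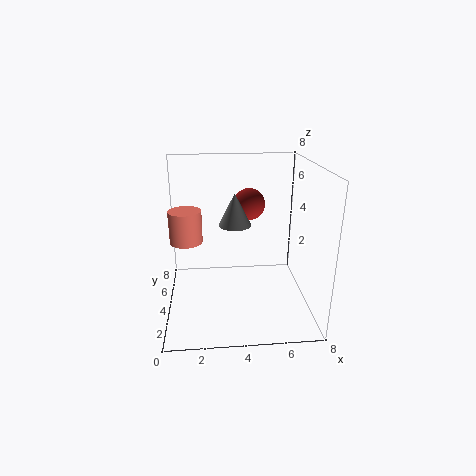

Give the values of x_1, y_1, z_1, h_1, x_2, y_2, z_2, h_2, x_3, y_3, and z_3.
x_1 = 1, y_1 = 6, z_1 = 3, h_1 = 2, x_2 = 4, y_2 = 6, z_2 = 4, h_2 = 2, x_3 = 5, y_3 = 7, z_3 = 5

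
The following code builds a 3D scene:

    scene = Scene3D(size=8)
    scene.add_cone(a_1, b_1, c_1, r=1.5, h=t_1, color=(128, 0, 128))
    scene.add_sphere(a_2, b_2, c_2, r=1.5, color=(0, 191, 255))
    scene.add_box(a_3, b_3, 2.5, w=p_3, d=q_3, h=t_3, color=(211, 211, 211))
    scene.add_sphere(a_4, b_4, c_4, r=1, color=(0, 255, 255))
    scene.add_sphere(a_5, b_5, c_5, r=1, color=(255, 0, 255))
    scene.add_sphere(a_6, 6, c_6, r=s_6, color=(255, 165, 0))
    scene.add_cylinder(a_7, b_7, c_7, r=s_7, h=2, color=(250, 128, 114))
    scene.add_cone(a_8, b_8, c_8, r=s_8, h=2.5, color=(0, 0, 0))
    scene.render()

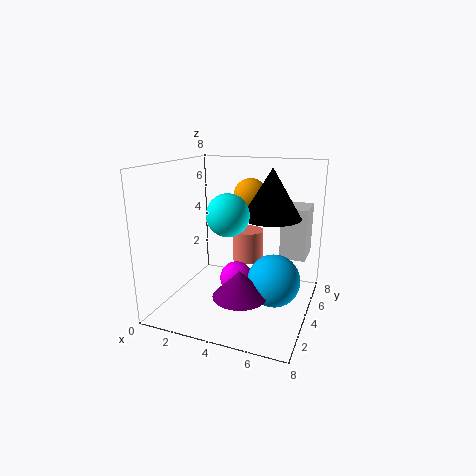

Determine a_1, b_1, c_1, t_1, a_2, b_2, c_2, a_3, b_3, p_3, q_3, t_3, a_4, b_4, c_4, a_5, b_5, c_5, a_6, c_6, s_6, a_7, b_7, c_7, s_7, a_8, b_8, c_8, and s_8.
a_1 = 4.5; b_1 = 3; c_1 = 1; t_1 = 1.5; a_2 = 6; b_2 = 4.5; c_2 = 1.5; a_3 = 6; b_3 = 5.5; p_3 = 1.5; q_3 = 2; t_3 = 3; a_4 = 4.5; b_4 = 1.5; c_4 = 6; a_5 = 3.5; b_5 = 5; c_5 = 1; a_6 = 4; c_6 = 6; s_6 = 1; a_7 = 3.5; b_7 = 7; c_7 = 1.5; s_7 = 1; a_8 = 6; b_8 = 3.5; c_8 = 5.5; s_8 = 1.5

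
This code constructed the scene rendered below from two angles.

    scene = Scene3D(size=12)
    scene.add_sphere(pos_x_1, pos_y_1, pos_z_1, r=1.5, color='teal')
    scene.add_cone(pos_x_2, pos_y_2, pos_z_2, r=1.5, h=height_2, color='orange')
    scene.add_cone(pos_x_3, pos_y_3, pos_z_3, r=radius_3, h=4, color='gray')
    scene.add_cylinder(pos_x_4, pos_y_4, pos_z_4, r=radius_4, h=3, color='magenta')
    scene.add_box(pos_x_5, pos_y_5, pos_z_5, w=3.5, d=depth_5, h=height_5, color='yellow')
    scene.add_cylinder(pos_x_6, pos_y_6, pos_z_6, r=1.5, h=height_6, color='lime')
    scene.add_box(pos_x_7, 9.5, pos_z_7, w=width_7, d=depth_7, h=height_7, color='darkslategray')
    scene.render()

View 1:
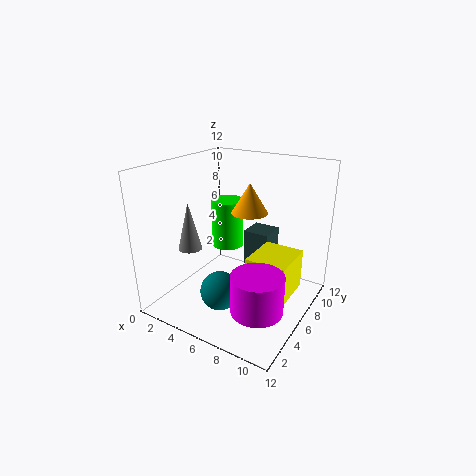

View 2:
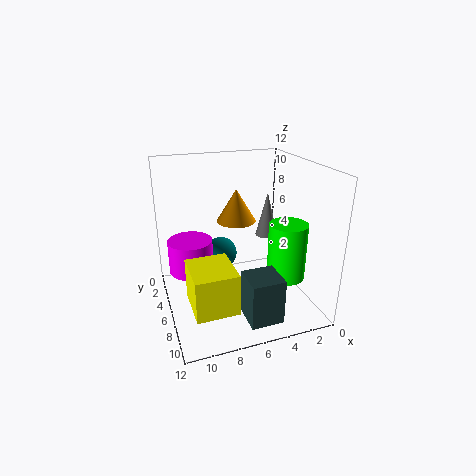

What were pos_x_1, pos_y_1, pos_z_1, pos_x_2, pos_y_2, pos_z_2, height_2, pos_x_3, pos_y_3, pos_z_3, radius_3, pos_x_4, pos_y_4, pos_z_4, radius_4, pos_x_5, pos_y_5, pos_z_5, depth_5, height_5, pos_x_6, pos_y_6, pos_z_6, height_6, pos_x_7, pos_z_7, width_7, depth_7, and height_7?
pos_x_1 = 6.5; pos_y_1 = 2.5; pos_z_1 = 3; pos_x_2 = 6.5; pos_y_2 = 7; pos_z_2 = 8; height_2 = 2.5; pos_x_3 = 2.5; pos_y_3 = 4; pos_z_3 = 5; radius_3 = 1; pos_x_4 = 9.5; pos_y_4 = 3; pos_z_4 = 2; radius_4 = 2; pos_x_5 = 7; pos_y_5 = 5.5; pos_z_5 = 1; depth_5 = 4; height_5 = 3.5; pos_x_6 = 3; pos_y_6 = 9; pos_z_6 = 3.5; height_6 = 4.5; pos_x_7 = 4.5; pos_z_7 = 1.5; width_7 = 2.5; depth_7 = 2.5; height_7 = 3.5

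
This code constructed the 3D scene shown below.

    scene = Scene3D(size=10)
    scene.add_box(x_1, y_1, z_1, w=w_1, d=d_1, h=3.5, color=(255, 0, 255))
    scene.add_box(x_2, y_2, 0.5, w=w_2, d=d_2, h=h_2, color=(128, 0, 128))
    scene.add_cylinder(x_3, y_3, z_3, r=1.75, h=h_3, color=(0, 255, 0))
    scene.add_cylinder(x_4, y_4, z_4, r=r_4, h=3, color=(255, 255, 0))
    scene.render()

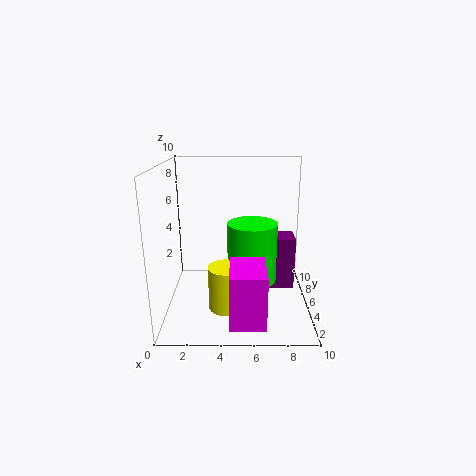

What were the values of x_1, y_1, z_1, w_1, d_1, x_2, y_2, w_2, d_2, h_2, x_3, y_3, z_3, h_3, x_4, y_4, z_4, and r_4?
x_1 = 4.5, y_1 = 0.25, z_1 = 0.75, w_1 = 2.25, d_1 = 3.25, x_2 = 5.75, y_2 = 6, w_2 = 3.5, d_2 = 2, h_2 = 4, x_3 = 6, y_3 = 5.25, z_3 = 1.75, h_3 = 4.25, x_4 = 4.25, y_4 = 3.5, z_4 = 0.5, r_4 = 1.25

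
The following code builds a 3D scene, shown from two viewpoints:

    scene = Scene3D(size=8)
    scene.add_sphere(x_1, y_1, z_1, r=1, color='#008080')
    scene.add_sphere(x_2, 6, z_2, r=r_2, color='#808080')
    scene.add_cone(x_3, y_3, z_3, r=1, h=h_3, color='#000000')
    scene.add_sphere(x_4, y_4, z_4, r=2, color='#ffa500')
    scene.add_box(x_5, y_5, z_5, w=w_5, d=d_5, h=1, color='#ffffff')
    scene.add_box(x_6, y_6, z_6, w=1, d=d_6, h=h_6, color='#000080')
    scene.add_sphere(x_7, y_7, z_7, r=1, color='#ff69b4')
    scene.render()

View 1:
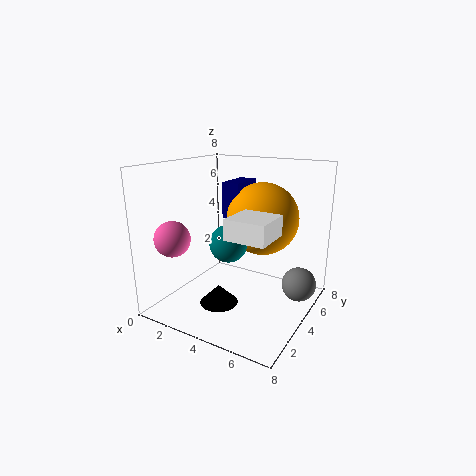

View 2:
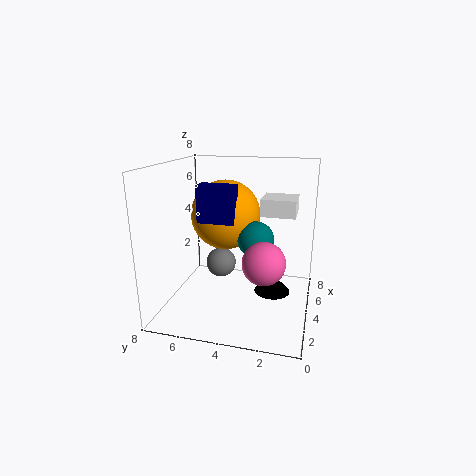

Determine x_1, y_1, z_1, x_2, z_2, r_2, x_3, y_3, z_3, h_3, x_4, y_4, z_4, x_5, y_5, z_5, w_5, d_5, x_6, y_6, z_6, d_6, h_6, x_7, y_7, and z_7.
x_1 = 4, y_1 = 3, z_1 = 4, x_2 = 7, z_2 = 1, r_2 = 1, x_3 = 4, y_3 = 2, z_3 = 1, h_3 = 1, x_4 = 5, y_4 = 5, z_4 = 5, x_5 = 5, y_5 = 1, z_5 = 5, w_5 = 2, d_5 = 2, x_6 = 3, y_6 = 4, z_6 = 5, d_6 = 2, h_6 = 2, x_7 = 1, y_7 = 2, z_7 = 4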